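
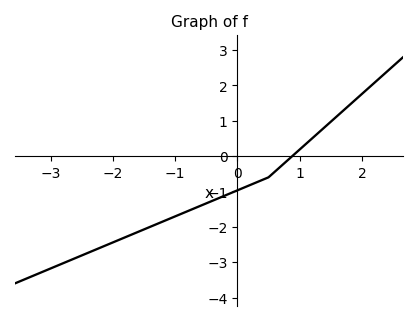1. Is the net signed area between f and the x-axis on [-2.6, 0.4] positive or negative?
negative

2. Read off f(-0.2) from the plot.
-1.12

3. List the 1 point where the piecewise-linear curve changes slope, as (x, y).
(0.5, -0.6)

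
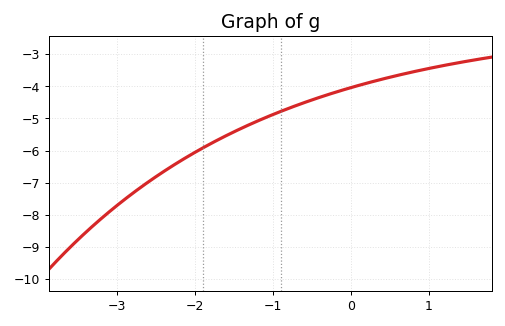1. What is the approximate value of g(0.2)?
-3.9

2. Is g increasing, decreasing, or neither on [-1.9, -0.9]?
increasing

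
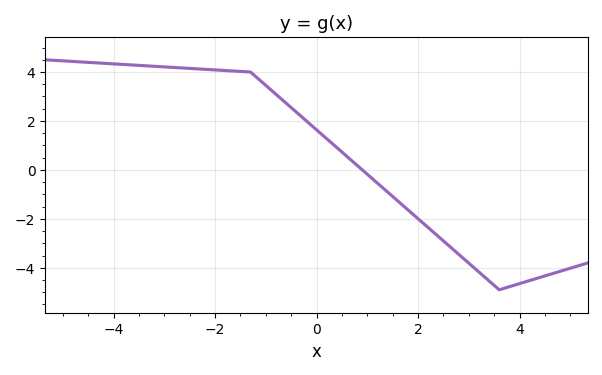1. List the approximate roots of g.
0.902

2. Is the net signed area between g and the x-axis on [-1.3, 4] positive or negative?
negative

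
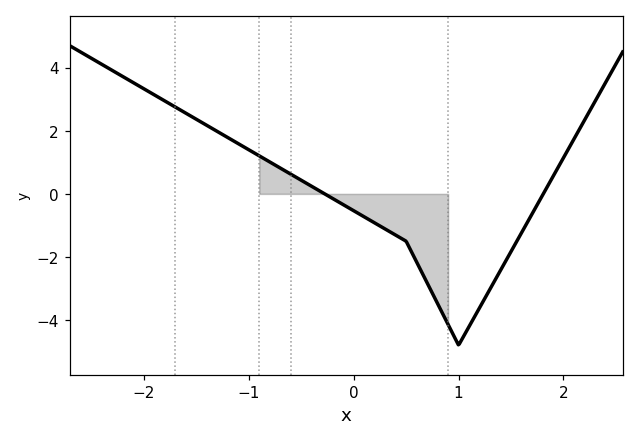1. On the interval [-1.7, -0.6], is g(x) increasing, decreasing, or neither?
decreasing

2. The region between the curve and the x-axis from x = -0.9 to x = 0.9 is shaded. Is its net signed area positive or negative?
negative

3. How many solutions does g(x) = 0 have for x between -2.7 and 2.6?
2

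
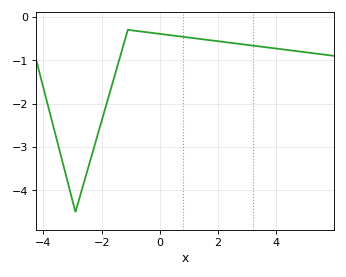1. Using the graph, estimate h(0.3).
-0.4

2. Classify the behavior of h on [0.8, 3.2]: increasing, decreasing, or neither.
decreasing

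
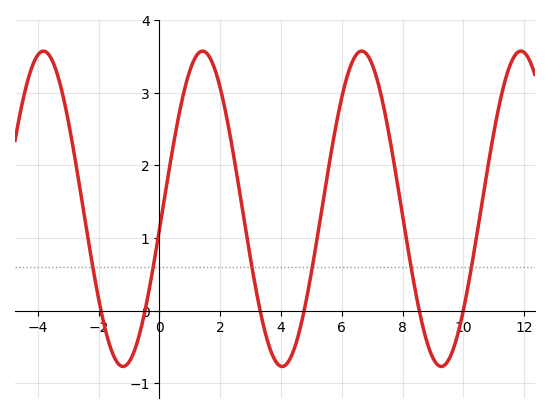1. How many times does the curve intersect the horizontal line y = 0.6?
6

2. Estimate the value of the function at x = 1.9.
3.22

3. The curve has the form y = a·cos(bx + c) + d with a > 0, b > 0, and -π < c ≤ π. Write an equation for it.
y = 2.17cos(1.2x - 1.7) + 1.4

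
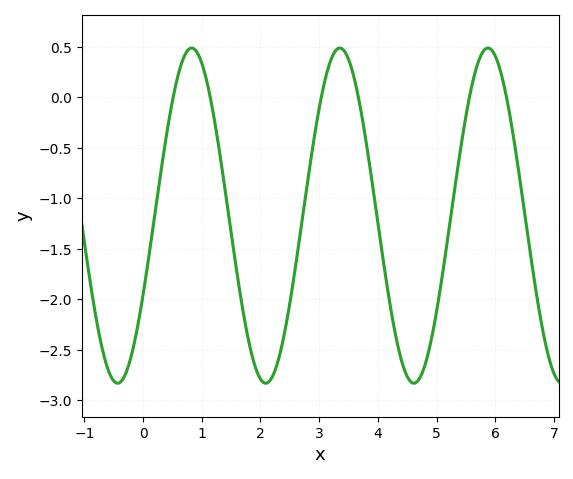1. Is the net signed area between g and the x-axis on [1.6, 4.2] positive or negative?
negative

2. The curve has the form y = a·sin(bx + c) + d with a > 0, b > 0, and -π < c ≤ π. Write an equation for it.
y = 1.66sin(2.49x - 0.492) - 1.17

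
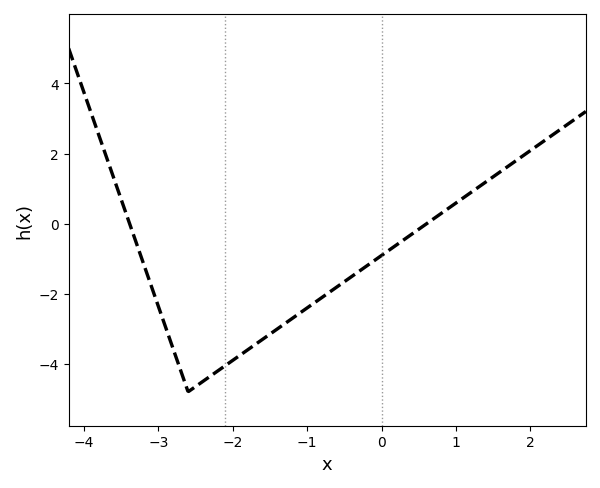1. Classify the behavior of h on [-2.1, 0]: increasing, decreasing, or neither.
increasing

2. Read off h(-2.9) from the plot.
-2.97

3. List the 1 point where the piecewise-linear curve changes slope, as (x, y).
(-2.6, -4.8)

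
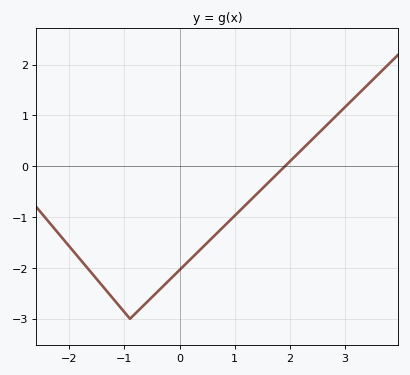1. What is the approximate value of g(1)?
-1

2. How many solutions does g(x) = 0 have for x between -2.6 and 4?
1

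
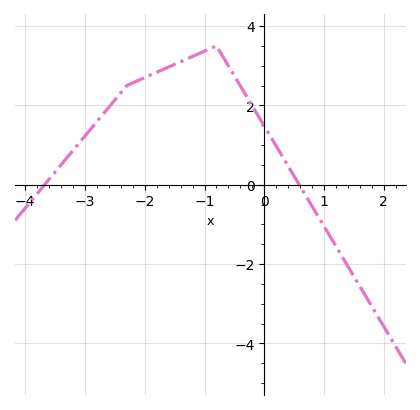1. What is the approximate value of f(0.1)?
1.23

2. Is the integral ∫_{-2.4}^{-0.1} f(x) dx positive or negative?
positive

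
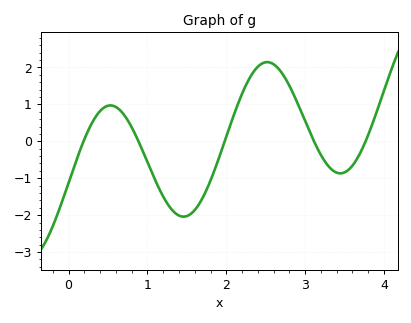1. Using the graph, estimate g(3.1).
0.059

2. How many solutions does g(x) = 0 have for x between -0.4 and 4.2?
5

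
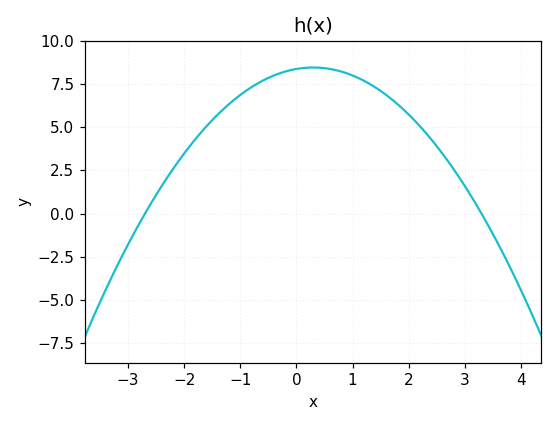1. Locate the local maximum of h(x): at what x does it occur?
0.3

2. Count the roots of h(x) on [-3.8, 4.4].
2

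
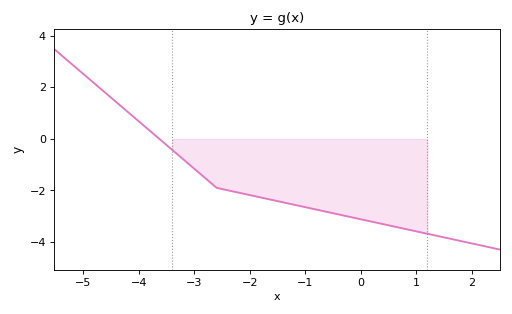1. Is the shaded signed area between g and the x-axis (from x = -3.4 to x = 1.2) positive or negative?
negative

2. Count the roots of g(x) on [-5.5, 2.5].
1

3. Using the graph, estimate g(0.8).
-3.4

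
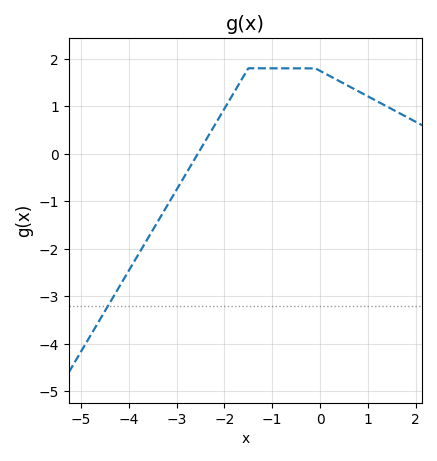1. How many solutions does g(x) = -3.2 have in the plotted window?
1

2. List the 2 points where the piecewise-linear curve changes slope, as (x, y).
(-1.5, 1.8); (-0.1, 1.8)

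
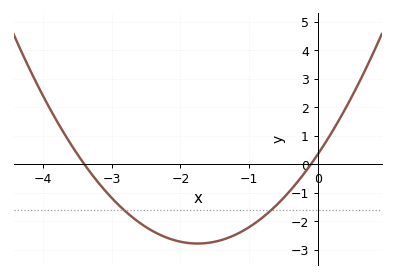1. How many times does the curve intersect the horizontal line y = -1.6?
2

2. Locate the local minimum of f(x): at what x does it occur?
-1.7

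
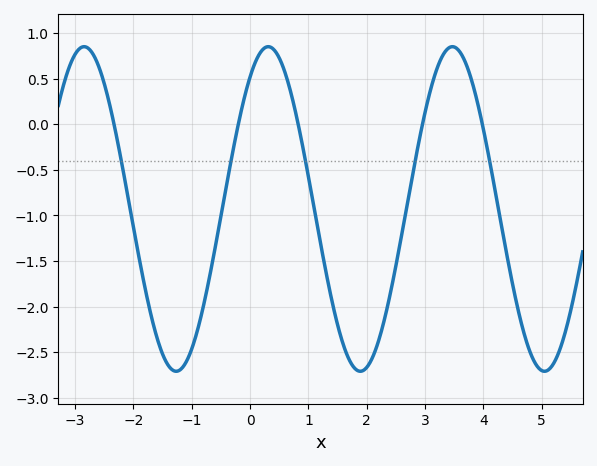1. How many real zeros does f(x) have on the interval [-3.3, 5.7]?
5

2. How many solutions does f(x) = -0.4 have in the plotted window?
5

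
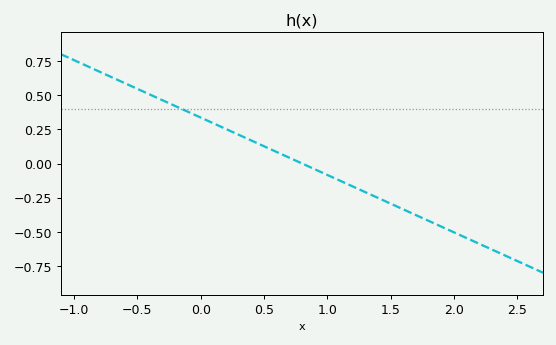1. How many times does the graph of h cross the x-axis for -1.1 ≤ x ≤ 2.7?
1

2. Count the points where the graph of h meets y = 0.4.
1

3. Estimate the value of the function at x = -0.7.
0.64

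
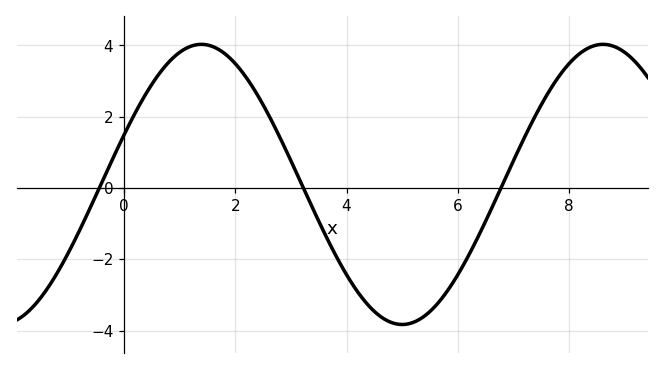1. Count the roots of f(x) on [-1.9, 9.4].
3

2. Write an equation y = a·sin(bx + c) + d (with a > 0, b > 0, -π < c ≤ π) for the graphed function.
y = 3.93sin(0.87x + 0.36) + 0.1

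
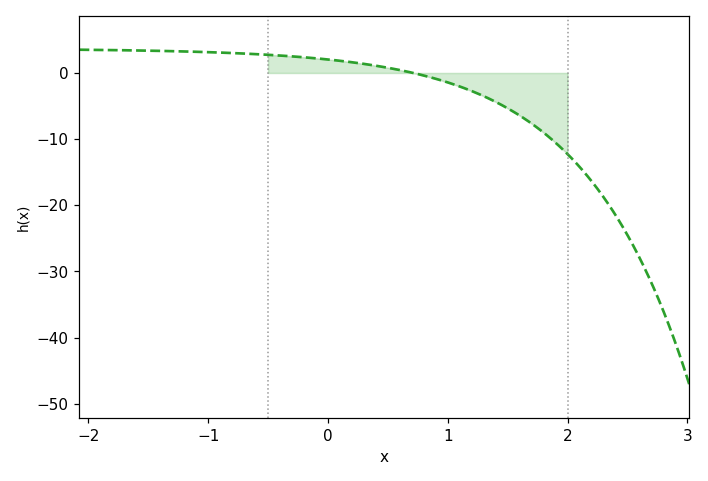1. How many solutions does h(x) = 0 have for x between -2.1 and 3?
1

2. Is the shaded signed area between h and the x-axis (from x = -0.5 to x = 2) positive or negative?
negative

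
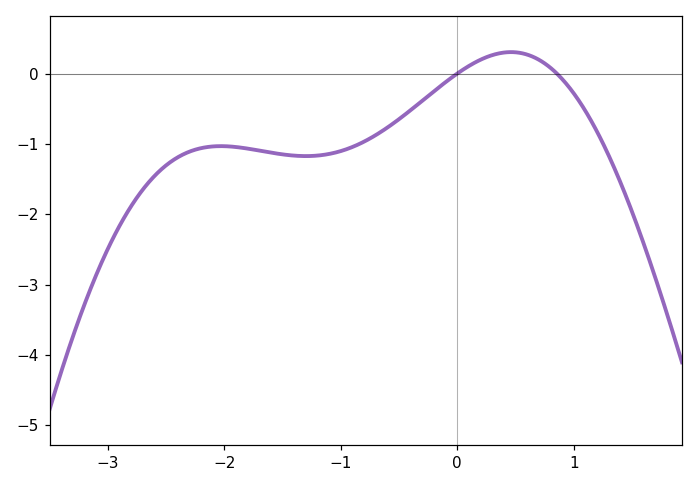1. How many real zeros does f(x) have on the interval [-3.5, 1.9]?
2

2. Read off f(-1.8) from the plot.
-1.1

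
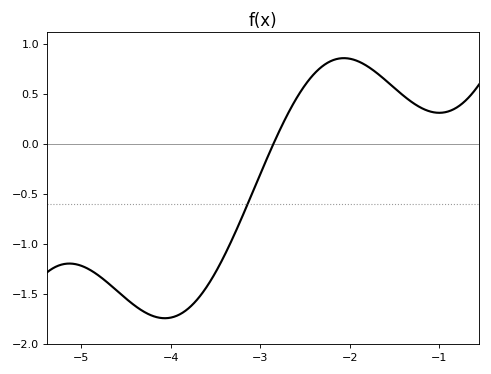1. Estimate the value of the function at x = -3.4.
-1.1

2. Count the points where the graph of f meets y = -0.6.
1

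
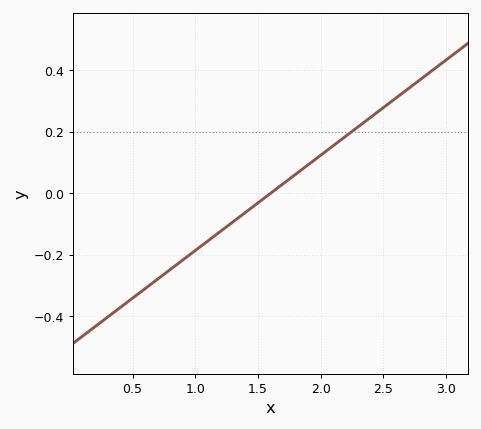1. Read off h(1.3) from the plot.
-0.1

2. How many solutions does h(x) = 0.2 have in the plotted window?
1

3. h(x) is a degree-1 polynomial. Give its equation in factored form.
y = 0.31(x - 1.6)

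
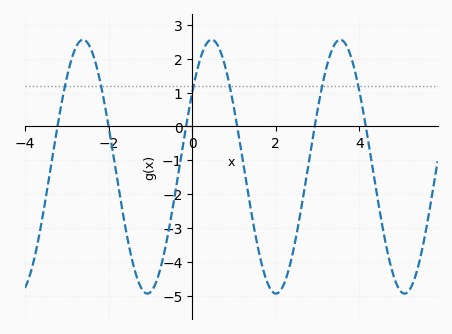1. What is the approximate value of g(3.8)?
2.1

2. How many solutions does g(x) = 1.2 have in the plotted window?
6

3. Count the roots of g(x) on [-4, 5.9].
6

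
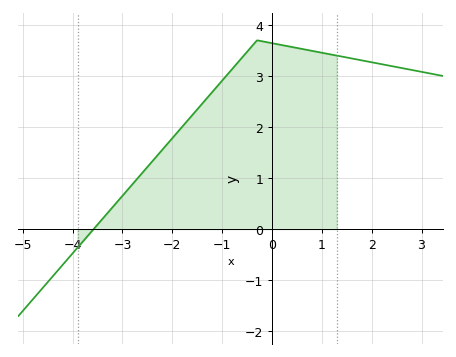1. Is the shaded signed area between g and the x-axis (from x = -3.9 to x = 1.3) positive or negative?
positive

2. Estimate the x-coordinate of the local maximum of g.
-0.3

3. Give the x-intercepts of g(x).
-3.58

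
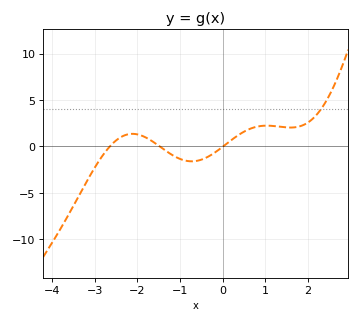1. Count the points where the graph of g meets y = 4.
1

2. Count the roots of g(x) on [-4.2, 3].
3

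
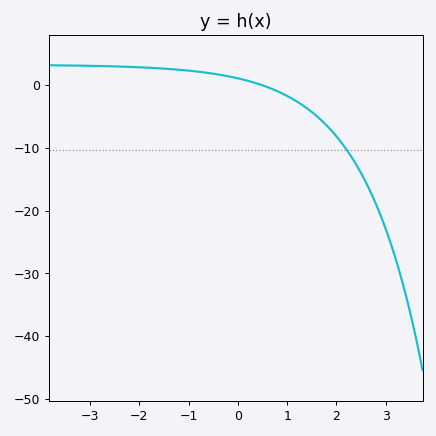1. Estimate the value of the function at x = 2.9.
-20.9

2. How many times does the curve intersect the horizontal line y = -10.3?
1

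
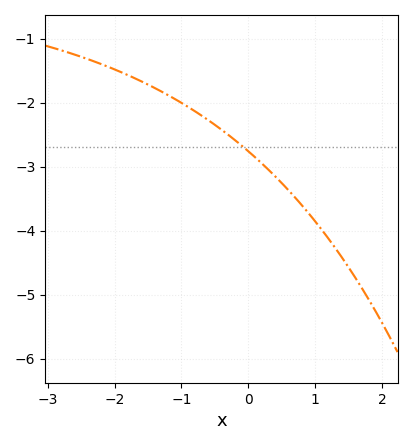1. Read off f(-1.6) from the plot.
-1.7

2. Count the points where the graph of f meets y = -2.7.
1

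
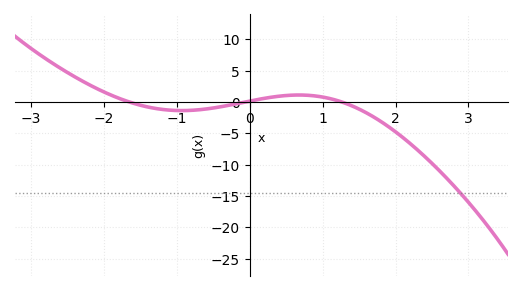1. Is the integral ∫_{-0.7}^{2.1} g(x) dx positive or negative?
negative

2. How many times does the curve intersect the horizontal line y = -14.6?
1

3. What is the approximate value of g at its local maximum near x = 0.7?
1.09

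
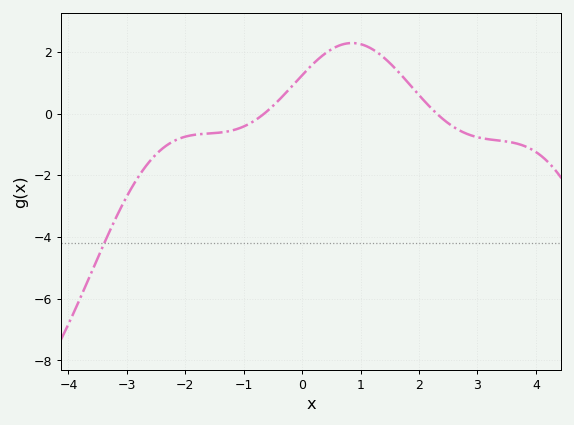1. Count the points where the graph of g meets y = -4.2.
1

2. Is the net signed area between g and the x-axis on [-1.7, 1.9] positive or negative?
positive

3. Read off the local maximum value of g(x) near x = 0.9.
2.2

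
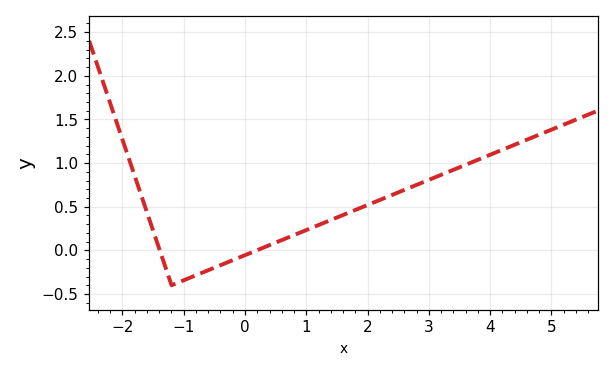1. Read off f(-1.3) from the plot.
-0.2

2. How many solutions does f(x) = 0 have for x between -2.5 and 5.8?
2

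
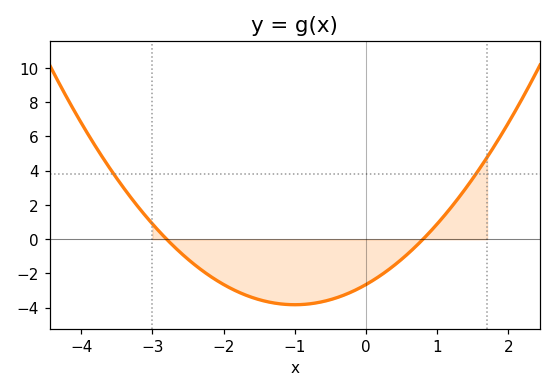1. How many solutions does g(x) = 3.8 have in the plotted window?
2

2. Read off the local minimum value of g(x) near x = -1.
-3.8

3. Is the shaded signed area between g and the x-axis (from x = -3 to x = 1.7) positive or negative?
negative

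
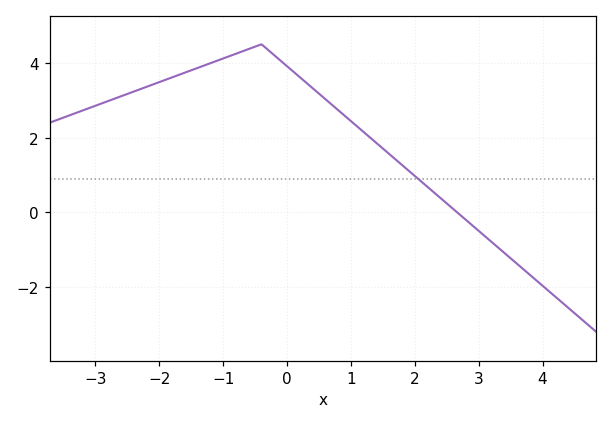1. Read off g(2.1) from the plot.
0.8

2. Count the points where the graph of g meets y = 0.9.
1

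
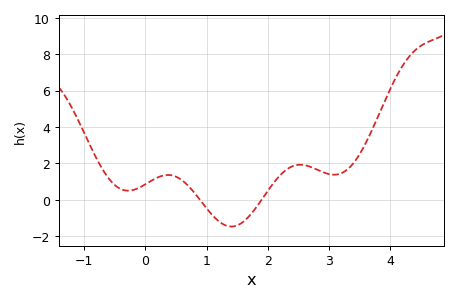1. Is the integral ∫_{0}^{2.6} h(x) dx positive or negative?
positive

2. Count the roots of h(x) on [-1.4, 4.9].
2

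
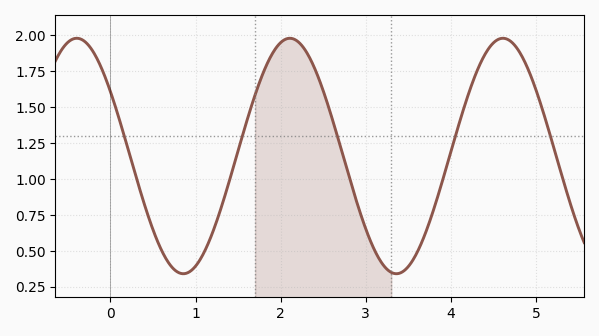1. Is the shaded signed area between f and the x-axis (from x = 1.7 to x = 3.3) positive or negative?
positive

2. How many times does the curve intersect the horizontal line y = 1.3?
5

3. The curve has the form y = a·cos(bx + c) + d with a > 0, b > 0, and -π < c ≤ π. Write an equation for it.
y = 0.82cos(2.5x + 0.99) + 1.16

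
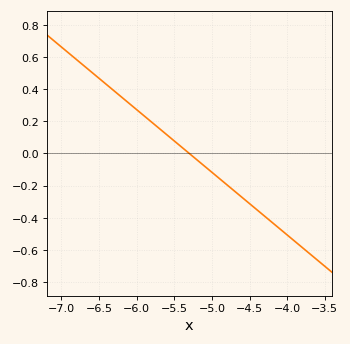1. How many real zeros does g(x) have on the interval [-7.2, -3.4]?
1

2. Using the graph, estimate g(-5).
-0.12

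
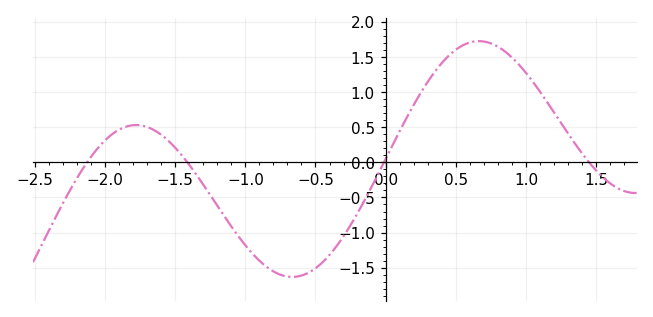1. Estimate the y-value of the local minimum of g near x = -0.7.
-1.65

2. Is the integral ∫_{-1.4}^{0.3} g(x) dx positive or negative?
negative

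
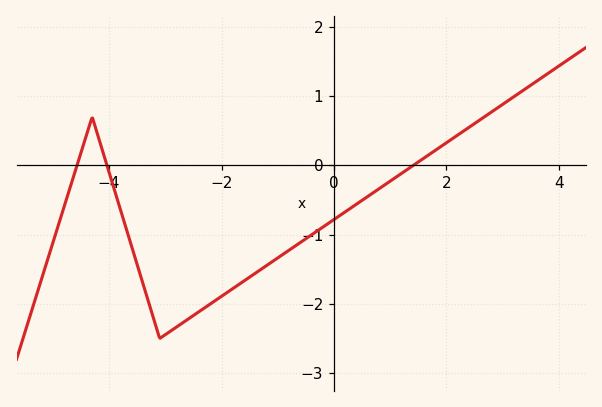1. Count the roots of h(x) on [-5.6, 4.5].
3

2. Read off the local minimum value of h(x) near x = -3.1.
-2.5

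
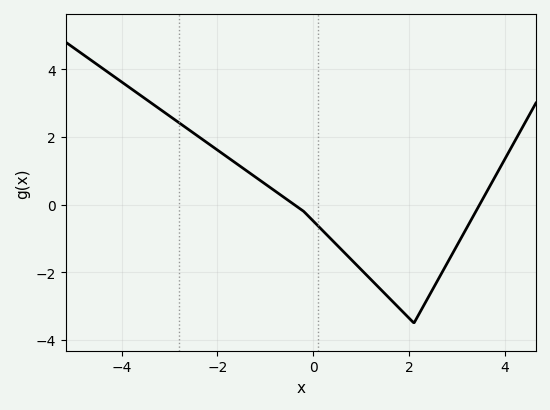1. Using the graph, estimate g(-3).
2.62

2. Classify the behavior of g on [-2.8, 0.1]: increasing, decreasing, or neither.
decreasing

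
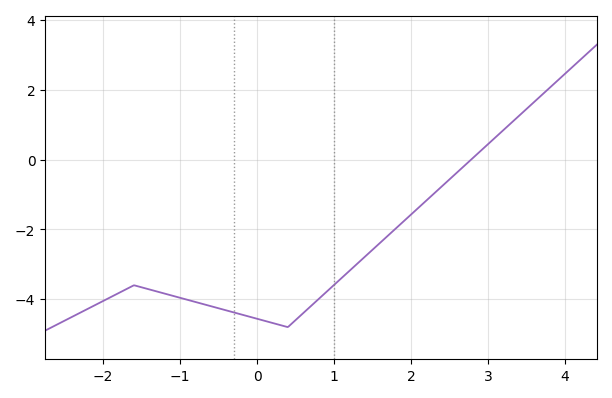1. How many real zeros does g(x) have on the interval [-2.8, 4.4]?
1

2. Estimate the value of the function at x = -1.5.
-3.66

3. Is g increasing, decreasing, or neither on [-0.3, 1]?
neither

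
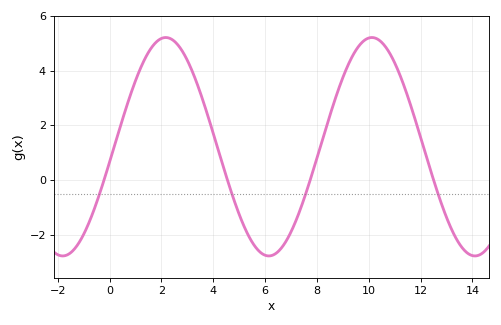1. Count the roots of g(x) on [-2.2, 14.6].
4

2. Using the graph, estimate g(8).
0.8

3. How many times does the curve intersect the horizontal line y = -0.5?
4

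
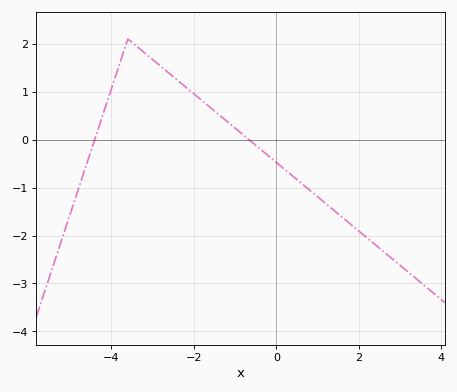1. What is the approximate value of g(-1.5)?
0.597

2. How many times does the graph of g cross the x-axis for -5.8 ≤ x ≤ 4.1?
2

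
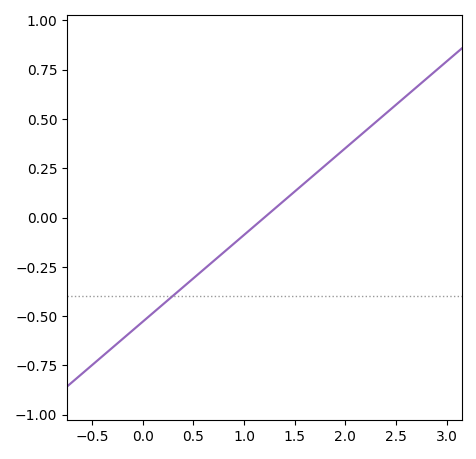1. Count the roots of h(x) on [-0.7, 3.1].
1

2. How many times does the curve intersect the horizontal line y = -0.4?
1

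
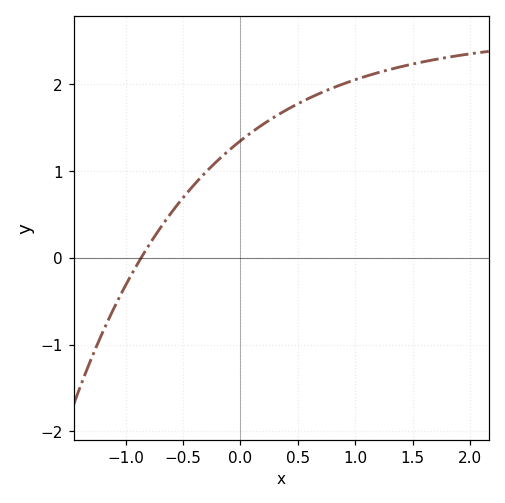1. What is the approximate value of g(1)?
2.05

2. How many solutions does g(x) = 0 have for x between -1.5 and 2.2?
1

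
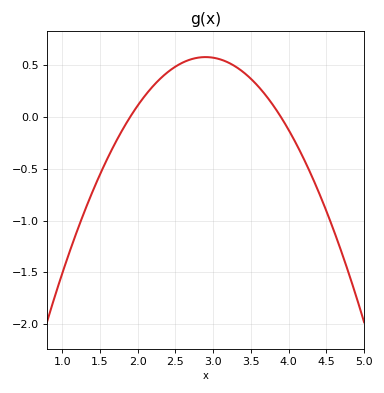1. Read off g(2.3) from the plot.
0.371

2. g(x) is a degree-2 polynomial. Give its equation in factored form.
y = -0.58(x - 1.9)(x - 3.9)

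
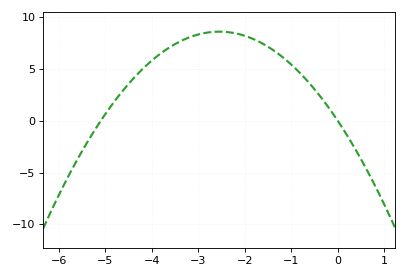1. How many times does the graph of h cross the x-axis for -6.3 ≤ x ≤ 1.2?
2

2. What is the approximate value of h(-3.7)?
6.84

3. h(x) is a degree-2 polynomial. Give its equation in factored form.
y = -1.32(x + 5.1)(x - 0)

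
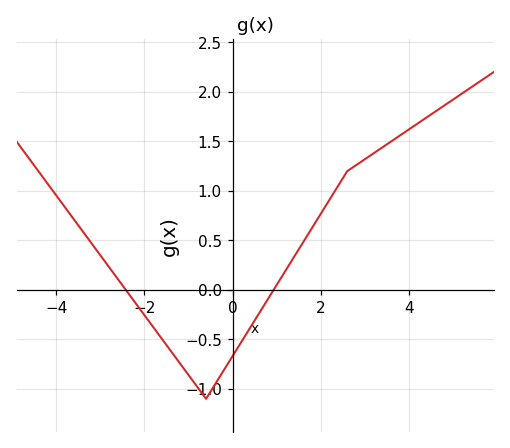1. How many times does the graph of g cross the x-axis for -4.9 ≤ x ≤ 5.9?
2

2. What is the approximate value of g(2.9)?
1.3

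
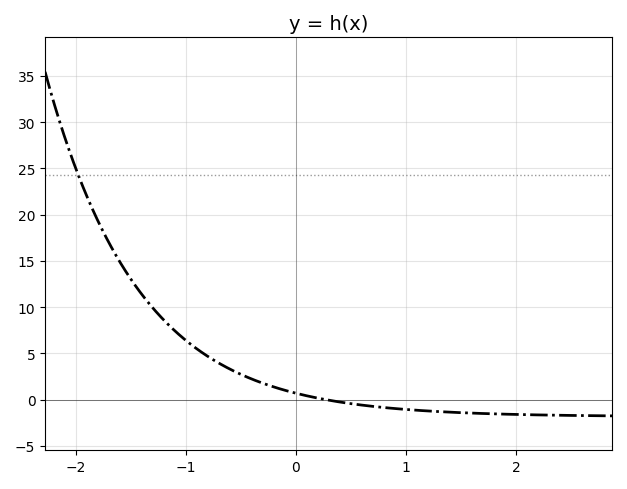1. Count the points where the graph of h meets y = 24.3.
1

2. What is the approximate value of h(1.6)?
-1.5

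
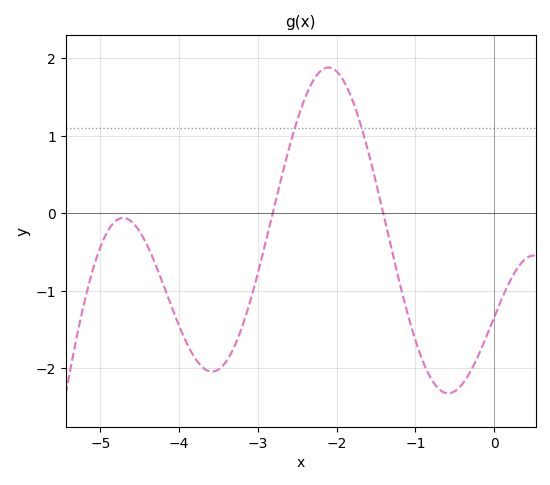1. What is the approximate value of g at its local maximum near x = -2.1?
1.88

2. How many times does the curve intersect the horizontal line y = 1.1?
2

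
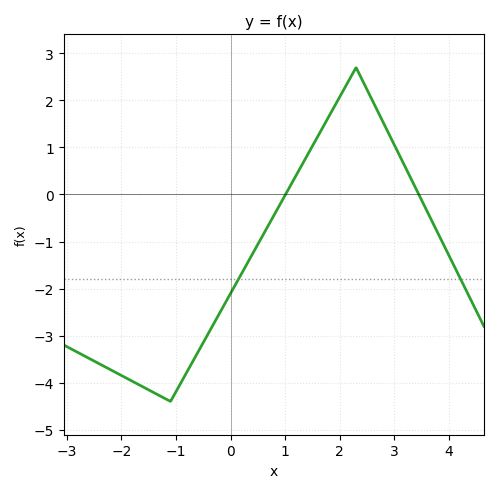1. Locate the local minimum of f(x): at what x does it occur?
-1.2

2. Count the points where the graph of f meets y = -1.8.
2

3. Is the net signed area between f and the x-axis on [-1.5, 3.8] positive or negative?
negative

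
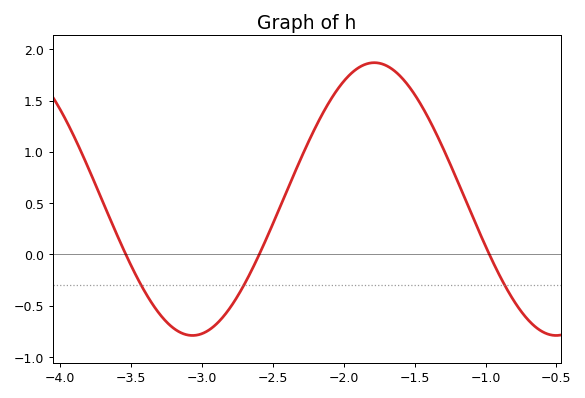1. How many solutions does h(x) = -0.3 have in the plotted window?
3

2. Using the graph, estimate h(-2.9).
-0.7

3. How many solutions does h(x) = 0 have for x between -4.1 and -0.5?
3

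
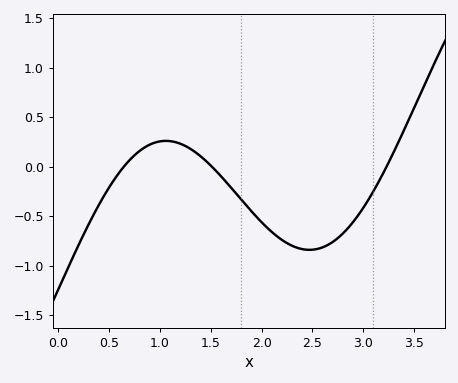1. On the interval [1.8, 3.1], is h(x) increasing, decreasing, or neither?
neither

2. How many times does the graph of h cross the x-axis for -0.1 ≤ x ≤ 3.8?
3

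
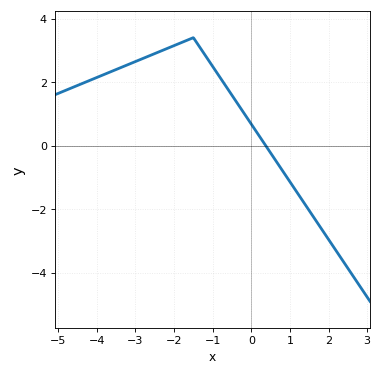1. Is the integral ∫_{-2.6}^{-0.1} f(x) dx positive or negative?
positive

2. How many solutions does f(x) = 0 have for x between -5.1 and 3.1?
1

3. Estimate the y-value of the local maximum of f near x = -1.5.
3.4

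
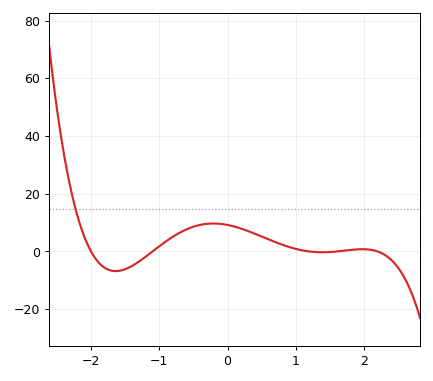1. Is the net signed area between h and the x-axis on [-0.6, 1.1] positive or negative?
positive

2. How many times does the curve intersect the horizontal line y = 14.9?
1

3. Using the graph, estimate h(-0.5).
8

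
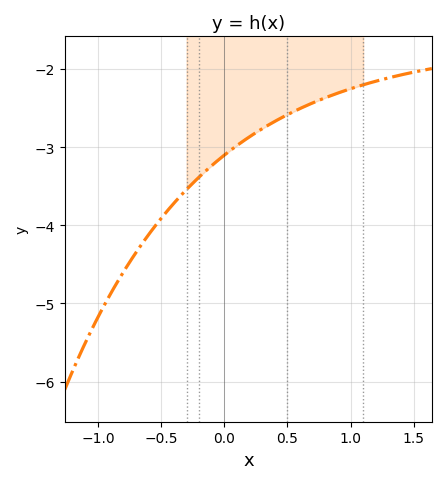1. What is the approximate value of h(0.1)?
-3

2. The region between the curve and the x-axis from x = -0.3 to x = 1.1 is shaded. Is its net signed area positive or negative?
negative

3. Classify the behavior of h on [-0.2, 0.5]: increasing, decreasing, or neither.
increasing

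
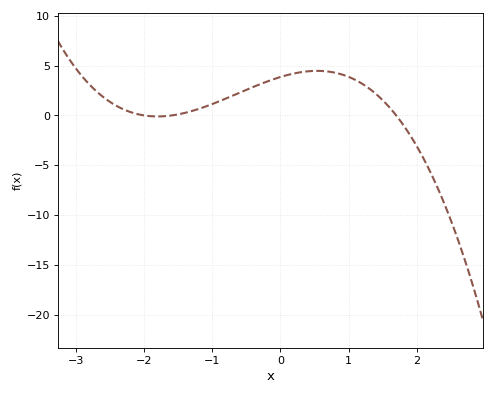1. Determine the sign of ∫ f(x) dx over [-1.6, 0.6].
positive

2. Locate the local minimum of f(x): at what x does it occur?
-1.8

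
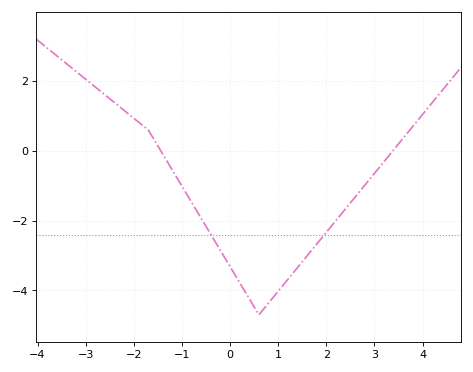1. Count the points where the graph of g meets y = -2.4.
2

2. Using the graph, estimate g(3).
-0.648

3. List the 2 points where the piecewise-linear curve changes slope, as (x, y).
(-1.7, 0.6); (0.6, -4.7)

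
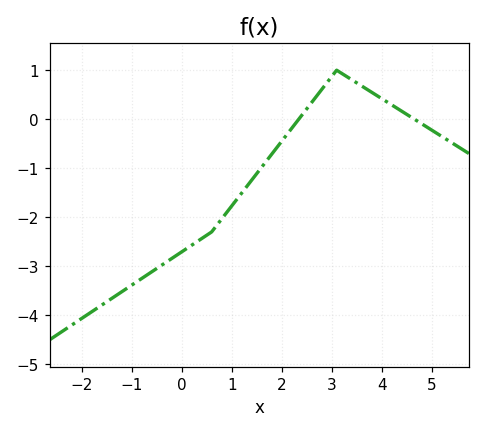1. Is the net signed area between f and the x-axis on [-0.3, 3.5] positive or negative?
negative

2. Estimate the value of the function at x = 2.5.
0.208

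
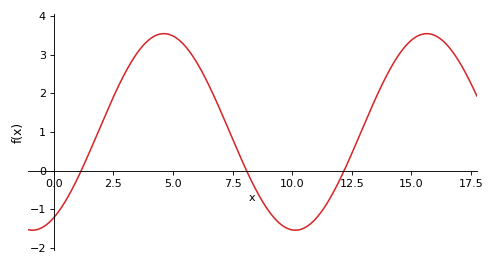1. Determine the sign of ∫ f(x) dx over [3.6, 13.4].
positive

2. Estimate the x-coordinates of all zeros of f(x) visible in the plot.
1.15, 8.08, 12.2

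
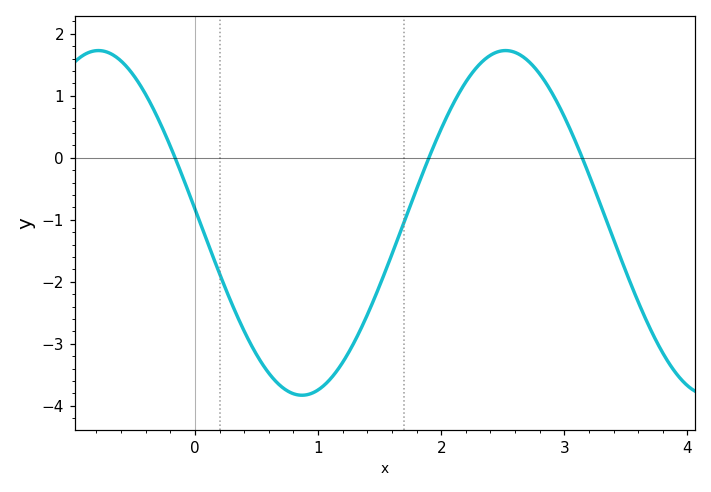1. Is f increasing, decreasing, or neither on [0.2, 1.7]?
neither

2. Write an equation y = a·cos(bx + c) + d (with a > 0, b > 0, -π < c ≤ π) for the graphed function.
y = 2.78cos(1.9x + 1.49) - 1.05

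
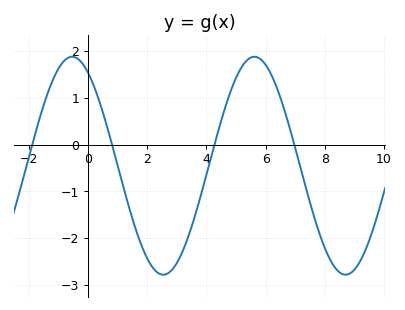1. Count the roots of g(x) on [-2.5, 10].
4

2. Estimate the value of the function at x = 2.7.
-2.7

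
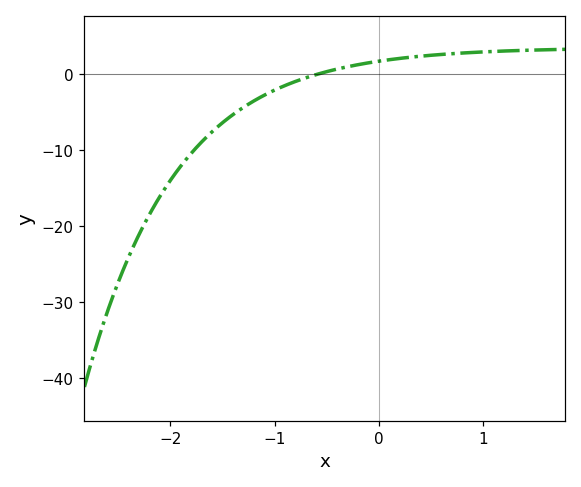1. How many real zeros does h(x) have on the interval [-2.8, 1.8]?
1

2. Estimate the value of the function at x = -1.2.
-4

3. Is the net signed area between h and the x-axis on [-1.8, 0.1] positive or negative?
negative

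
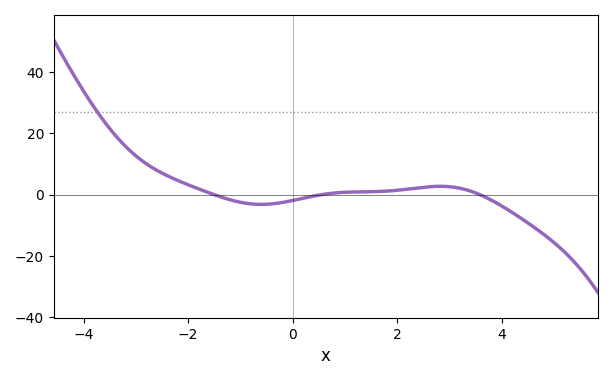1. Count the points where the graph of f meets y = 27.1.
1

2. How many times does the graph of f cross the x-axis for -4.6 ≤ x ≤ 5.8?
3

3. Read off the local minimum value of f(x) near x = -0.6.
-4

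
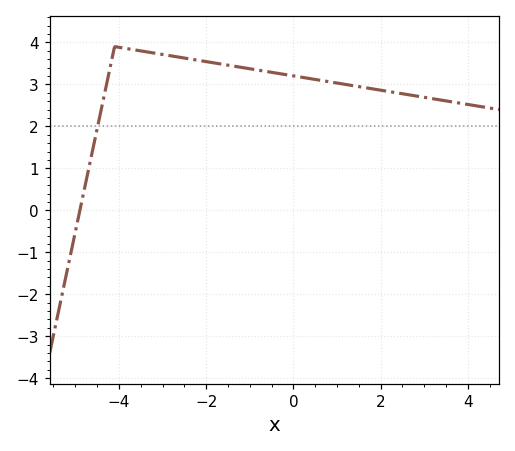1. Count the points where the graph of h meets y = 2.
1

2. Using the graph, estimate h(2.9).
2.7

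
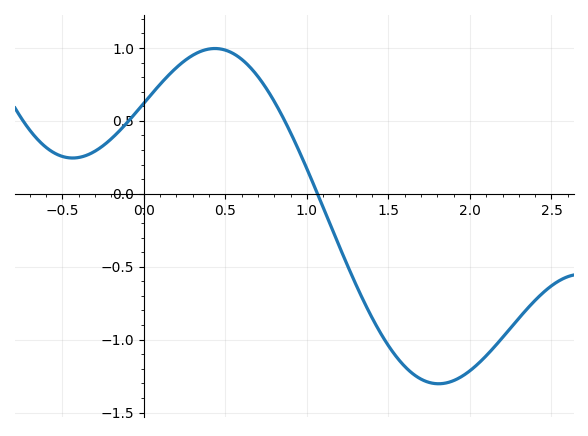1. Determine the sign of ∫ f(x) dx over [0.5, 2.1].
negative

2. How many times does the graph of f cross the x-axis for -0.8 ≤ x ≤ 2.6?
1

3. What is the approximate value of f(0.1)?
0.751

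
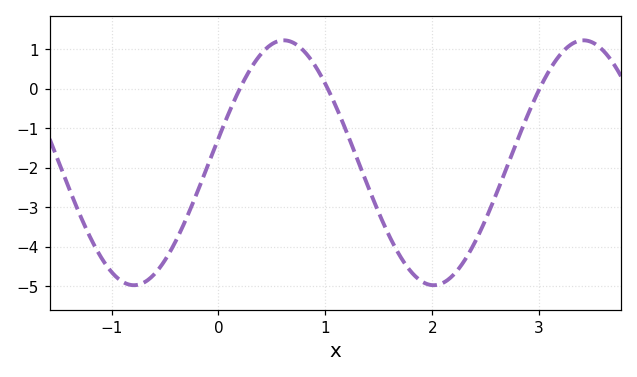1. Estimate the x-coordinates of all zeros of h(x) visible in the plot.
0.2, 1, 3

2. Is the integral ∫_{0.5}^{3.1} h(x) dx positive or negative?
negative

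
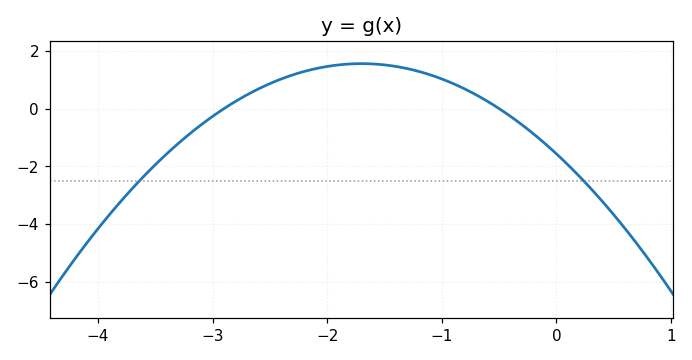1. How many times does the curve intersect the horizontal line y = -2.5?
2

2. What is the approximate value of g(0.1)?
-2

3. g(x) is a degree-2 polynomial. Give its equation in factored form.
y = -1.08(x + 2.9)(x + 0.5)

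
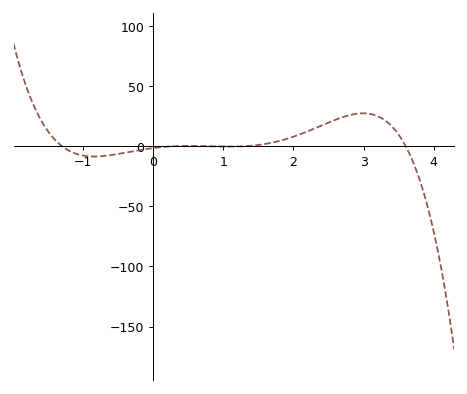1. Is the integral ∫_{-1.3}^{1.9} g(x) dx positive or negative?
negative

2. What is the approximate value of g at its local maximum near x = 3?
25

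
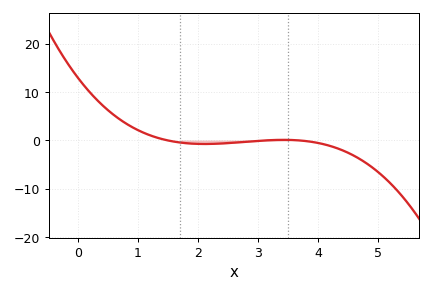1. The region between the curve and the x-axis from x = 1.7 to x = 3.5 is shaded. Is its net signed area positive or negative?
negative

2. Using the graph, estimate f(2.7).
-0.36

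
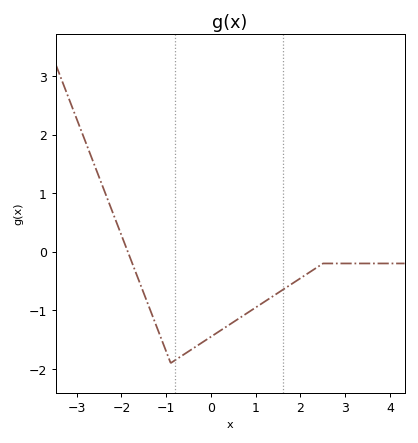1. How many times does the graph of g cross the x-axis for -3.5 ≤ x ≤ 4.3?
1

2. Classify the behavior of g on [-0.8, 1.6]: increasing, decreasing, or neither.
increasing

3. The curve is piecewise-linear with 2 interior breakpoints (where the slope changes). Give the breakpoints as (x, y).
(-0.9, -1.9); (2.5, -0.2)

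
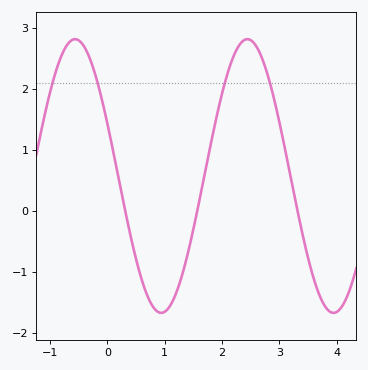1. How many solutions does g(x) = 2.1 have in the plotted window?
4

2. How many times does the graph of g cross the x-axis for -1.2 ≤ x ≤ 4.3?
3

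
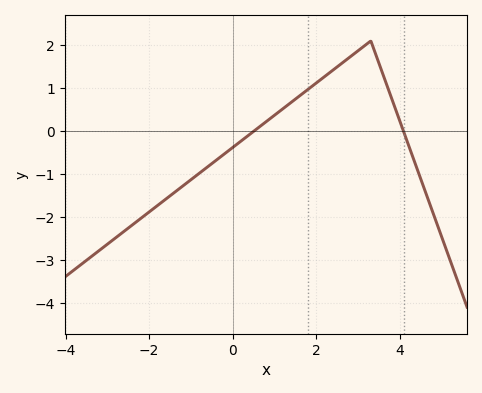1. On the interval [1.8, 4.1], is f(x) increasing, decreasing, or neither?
neither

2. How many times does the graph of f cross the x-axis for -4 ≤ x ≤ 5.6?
2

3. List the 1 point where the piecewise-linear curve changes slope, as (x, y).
(3.3, 2.1)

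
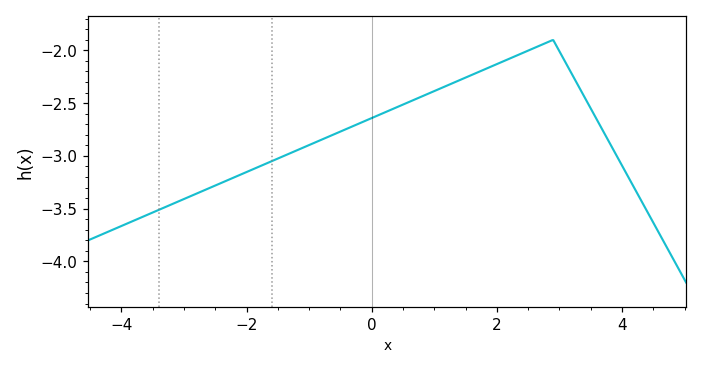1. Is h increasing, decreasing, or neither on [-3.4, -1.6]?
increasing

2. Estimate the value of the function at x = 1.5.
-2.25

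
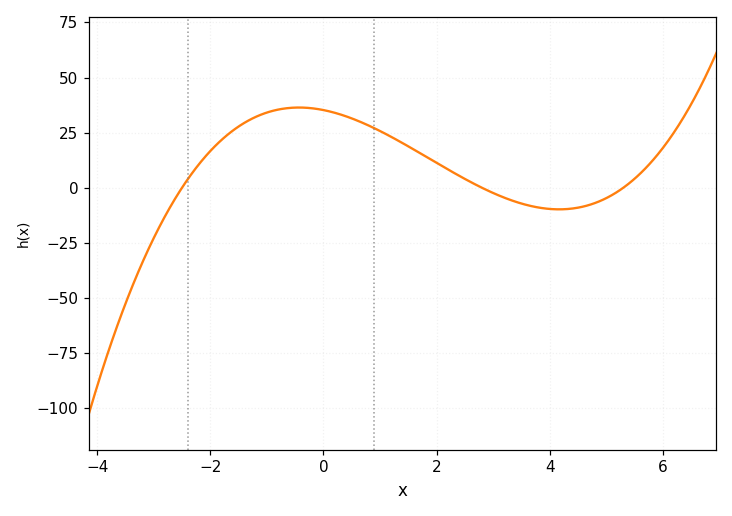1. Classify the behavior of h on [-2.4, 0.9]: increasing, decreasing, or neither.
neither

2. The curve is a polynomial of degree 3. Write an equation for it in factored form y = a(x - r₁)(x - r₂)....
y = 0.95(x + 2.5)(x - 2.8)(x - 5.3)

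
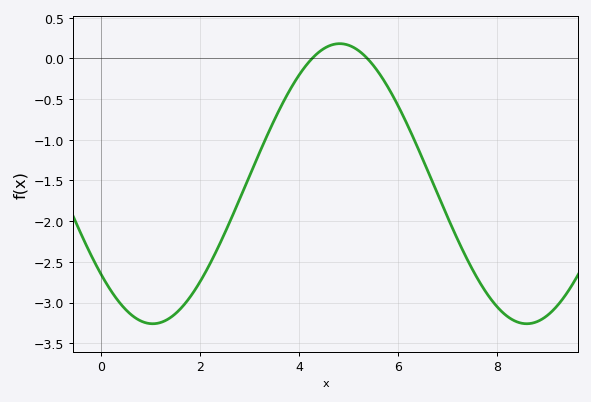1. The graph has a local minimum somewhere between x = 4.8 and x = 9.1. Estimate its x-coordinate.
8.61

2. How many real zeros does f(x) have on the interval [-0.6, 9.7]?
2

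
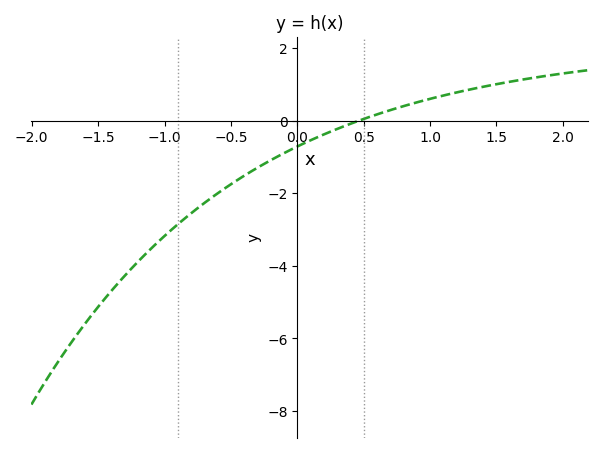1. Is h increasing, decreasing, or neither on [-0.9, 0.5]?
increasing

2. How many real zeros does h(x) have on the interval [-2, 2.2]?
1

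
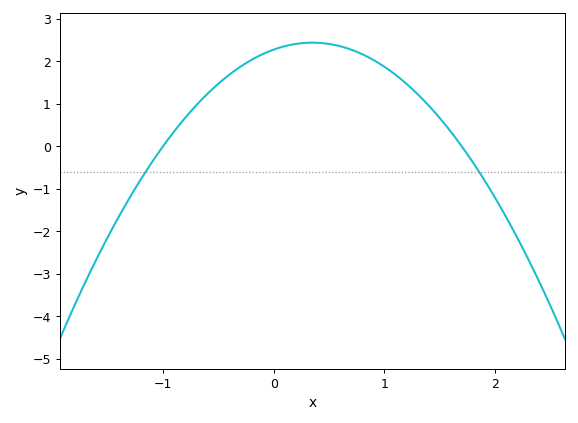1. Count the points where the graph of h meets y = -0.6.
2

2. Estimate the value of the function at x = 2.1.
-1.66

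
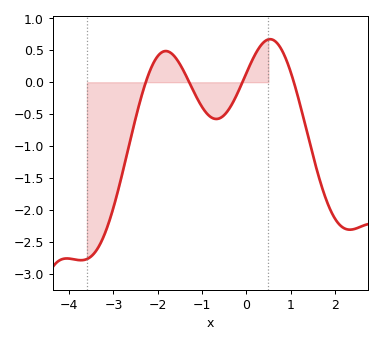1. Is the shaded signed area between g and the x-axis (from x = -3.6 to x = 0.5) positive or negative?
negative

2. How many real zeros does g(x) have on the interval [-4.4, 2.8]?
4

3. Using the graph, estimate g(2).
-2.15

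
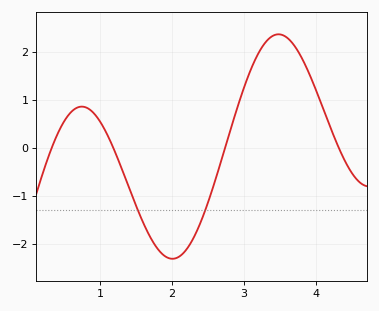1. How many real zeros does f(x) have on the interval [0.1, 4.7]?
4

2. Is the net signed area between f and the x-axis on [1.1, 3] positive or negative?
negative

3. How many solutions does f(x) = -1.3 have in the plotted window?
2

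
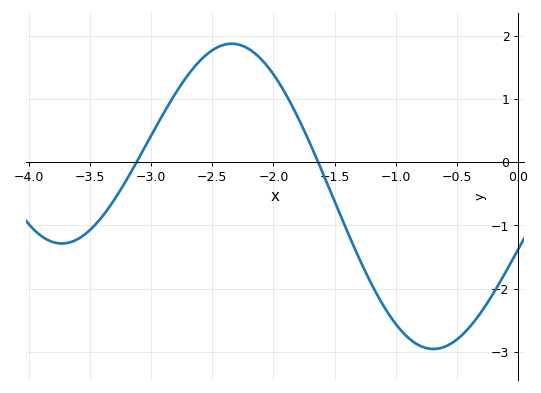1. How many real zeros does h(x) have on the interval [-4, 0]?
2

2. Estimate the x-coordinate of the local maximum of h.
-2.34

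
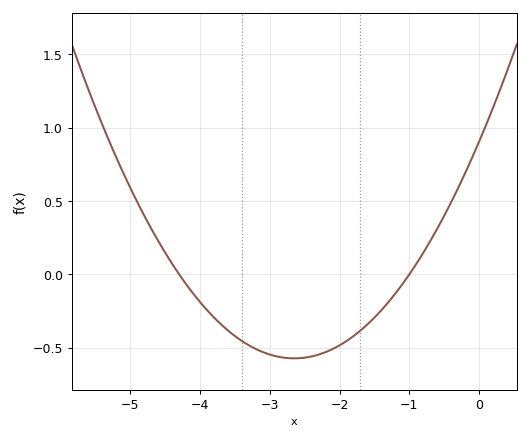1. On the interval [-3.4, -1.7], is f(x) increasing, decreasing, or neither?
neither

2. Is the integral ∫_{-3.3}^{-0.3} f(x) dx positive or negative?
negative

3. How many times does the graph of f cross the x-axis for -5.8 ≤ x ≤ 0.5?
2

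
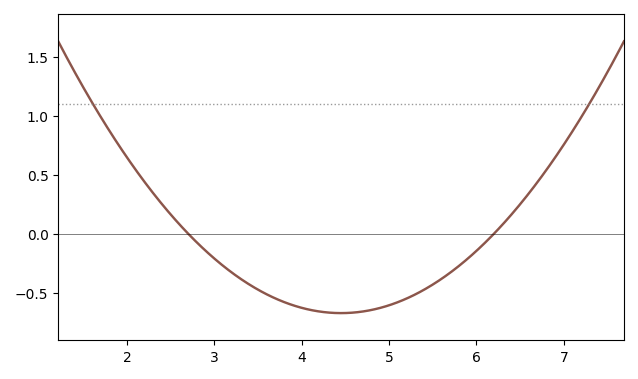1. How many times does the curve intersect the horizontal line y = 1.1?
2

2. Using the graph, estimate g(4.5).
-0.65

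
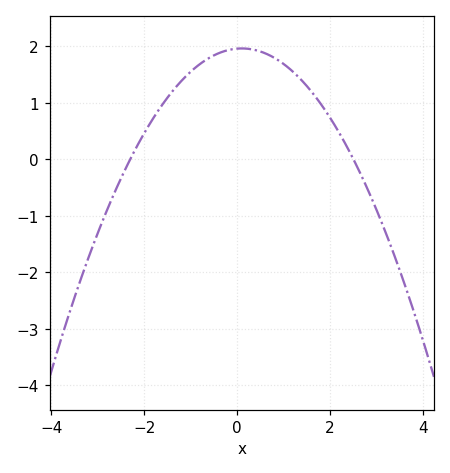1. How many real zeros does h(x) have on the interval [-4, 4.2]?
2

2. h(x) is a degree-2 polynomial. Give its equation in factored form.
y = -0.34(x + 2.3)(x - 2.5)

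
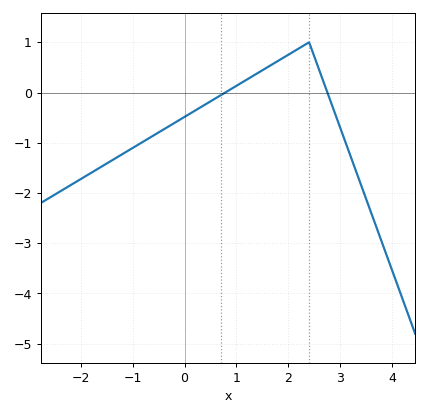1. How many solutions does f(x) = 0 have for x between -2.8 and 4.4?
2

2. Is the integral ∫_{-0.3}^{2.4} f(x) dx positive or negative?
positive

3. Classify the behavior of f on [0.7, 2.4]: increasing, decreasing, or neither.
increasing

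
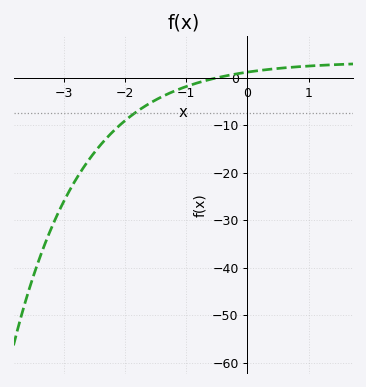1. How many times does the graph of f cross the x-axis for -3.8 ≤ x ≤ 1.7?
1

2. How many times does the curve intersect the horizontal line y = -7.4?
1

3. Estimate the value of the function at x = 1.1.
3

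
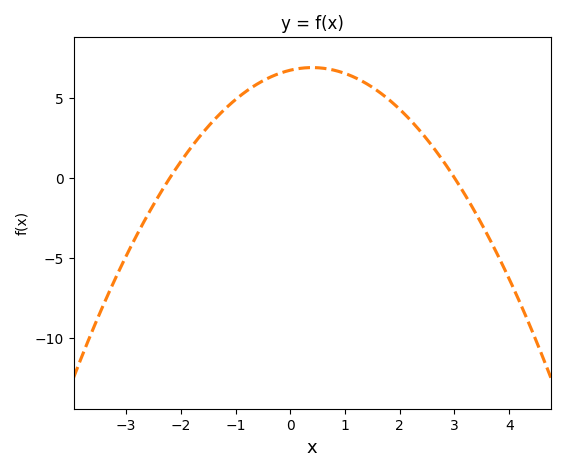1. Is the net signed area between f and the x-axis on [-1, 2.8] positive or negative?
positive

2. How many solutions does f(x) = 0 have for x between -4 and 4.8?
2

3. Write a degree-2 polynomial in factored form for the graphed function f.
y = -1.02(x + 2.2)(x - 3)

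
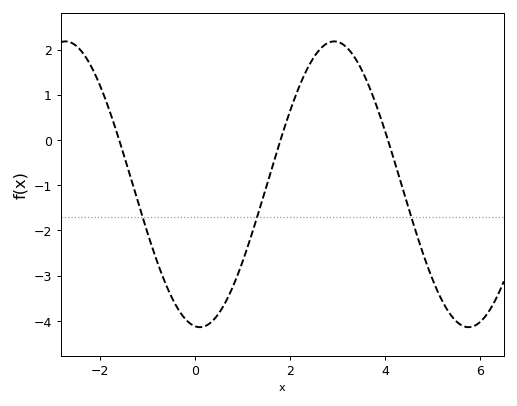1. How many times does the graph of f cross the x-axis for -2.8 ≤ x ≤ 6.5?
3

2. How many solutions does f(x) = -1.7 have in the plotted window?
3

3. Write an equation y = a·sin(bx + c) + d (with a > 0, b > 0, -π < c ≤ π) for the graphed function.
y = 3.16sin(1.1x - 1.7) - 0.98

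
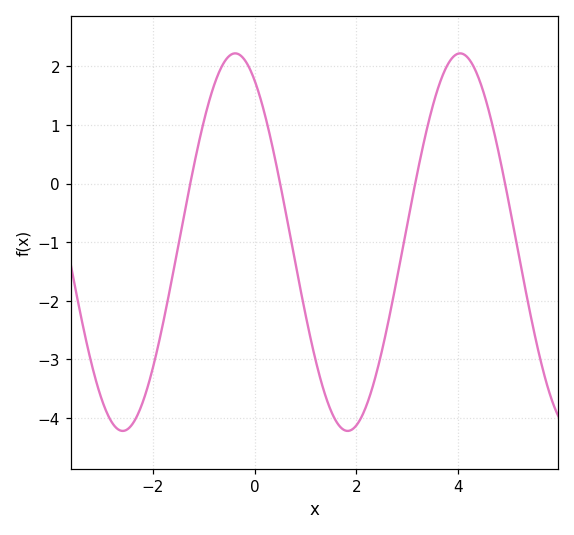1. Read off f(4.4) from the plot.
1.82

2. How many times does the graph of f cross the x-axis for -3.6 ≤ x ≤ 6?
4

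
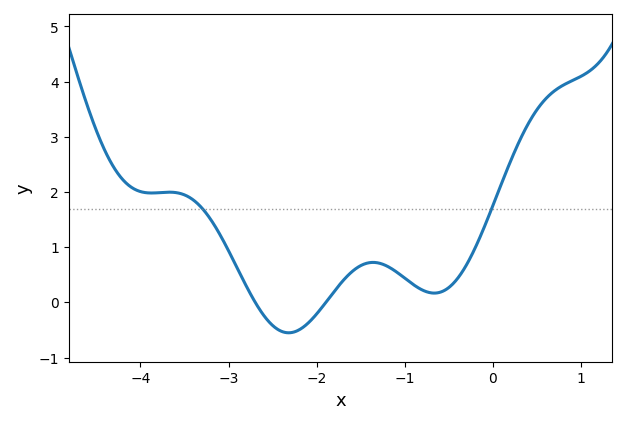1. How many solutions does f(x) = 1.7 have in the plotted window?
2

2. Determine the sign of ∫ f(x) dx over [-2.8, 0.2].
positive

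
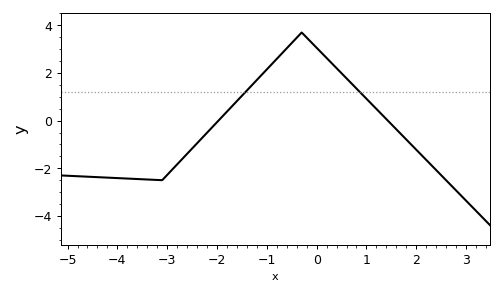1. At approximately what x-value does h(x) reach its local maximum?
-0.4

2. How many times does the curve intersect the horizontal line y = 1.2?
2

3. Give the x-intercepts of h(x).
-2, 1.4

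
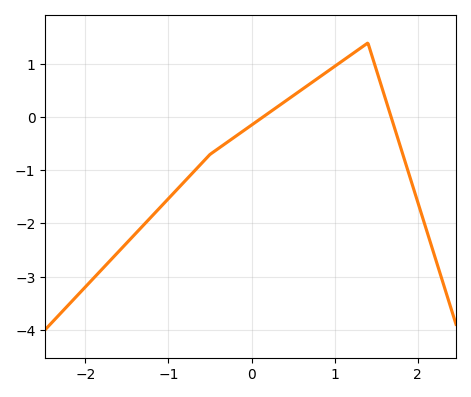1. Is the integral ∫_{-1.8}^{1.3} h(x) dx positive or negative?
negative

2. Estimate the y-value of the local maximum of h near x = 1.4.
1.4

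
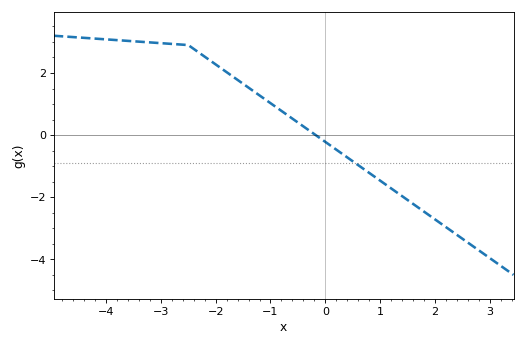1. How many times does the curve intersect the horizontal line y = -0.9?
1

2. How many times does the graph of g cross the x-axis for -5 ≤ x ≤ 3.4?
1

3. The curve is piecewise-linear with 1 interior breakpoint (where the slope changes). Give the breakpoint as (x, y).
(-2.5, 2.9)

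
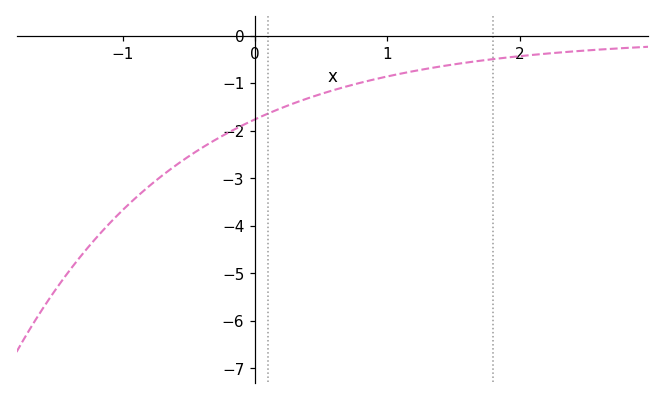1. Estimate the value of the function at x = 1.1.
-0.799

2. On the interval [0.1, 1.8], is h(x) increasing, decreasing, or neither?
increasing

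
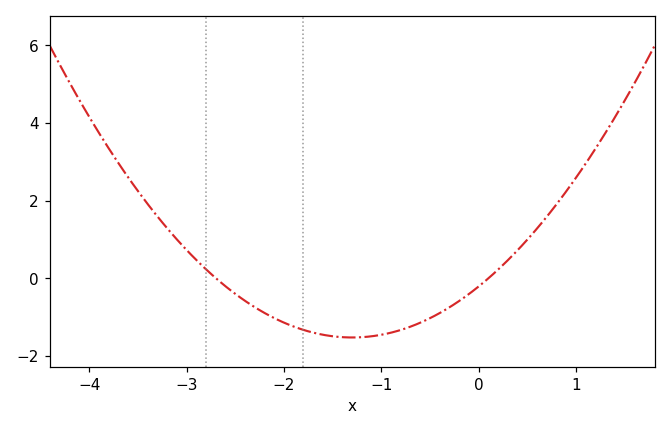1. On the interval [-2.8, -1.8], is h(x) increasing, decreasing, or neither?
decreasing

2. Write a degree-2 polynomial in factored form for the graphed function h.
y = 0.78(x + 2.7)(x - 0.1)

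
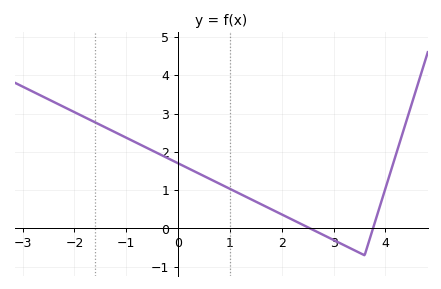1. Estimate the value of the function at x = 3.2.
-0.433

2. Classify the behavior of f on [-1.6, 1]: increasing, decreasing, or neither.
decreasing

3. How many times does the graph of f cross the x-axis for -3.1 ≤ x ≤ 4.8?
2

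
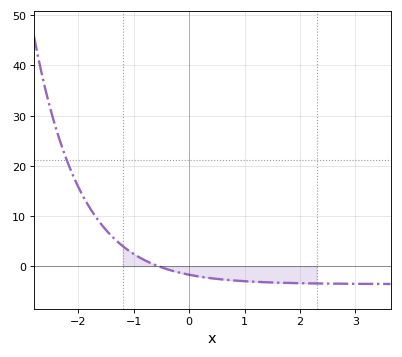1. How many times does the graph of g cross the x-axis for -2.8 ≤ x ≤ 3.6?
1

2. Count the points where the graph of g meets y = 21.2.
1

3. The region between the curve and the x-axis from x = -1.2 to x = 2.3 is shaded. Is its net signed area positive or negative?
negative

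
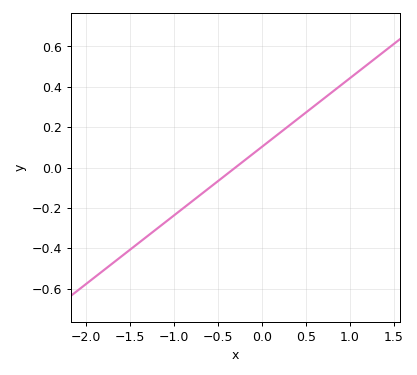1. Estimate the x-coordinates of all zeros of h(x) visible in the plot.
-0.3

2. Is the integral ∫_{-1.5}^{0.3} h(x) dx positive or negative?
negative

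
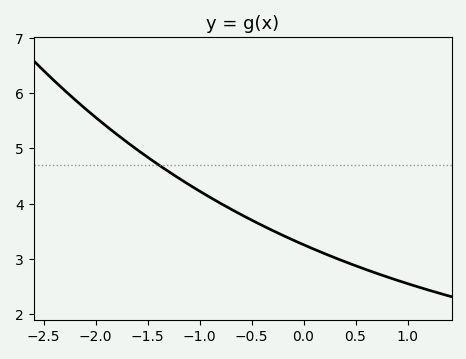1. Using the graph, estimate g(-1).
4.23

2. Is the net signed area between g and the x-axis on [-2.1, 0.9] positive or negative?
positive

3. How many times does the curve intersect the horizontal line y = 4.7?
1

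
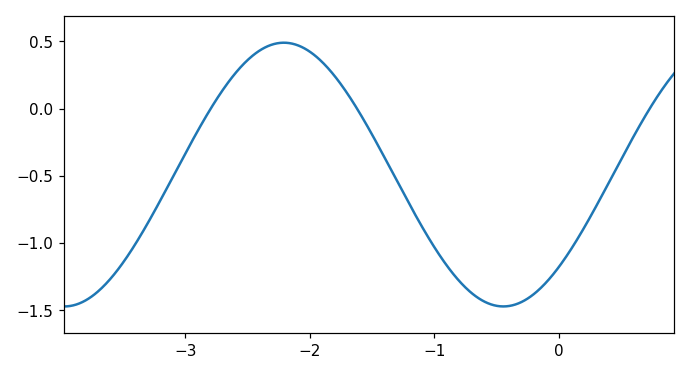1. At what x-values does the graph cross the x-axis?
-2.8, -1.62, 0.733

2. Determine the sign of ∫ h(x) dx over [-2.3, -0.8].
negative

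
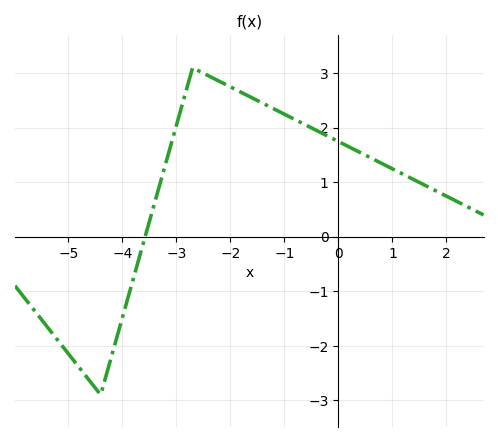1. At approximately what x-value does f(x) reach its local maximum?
-2.6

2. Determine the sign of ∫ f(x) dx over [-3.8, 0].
positive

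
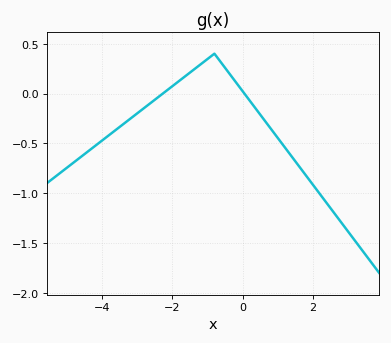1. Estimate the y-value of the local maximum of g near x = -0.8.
0.4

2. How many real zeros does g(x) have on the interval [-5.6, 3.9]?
2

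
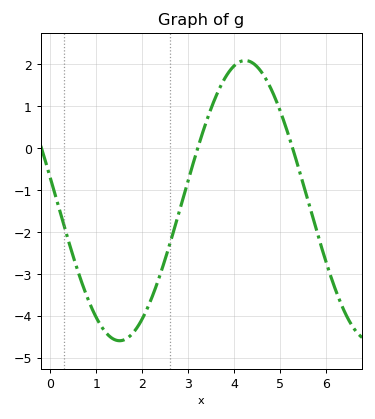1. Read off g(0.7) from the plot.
-3.26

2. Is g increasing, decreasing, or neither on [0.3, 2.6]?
neither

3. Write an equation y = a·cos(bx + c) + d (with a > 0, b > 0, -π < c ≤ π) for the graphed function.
y = 3.34cos(1.15x + 1.41) - 1.25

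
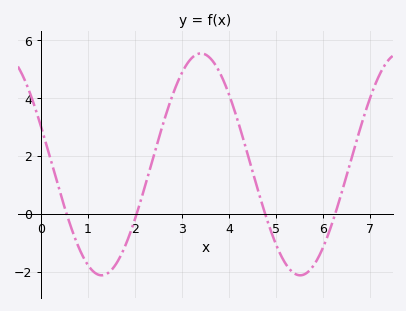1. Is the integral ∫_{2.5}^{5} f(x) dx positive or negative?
positive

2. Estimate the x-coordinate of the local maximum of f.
3.4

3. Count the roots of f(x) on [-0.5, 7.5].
4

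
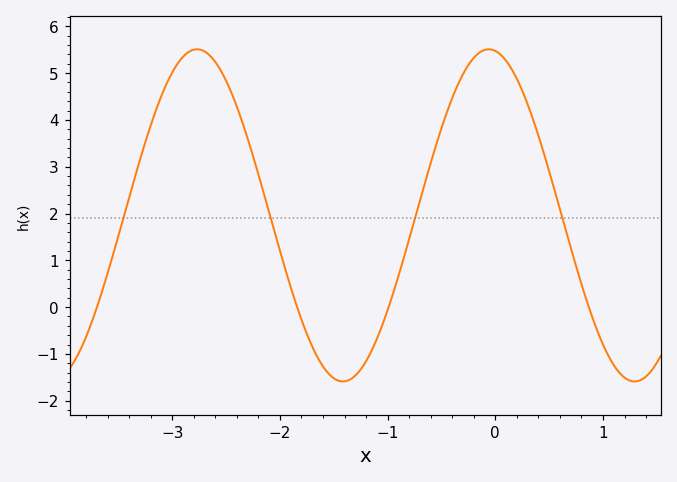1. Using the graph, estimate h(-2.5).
4.84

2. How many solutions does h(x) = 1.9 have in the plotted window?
4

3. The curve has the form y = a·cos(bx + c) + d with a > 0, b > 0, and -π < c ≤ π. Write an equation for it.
y = 3.55cos(2.32x + 0.142) + 1.96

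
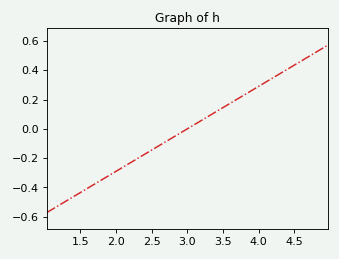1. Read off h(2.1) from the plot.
-0.26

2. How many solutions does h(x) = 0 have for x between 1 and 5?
1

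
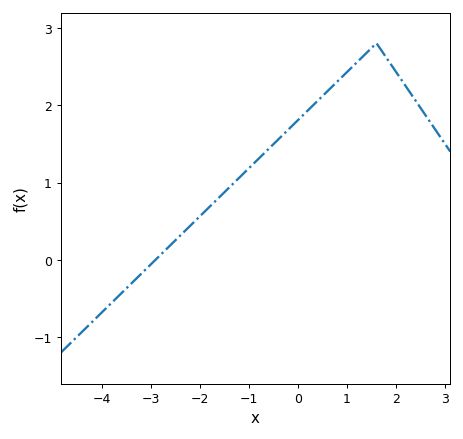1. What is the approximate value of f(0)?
1.8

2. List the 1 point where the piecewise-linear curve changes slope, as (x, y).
(1.6, 2.8)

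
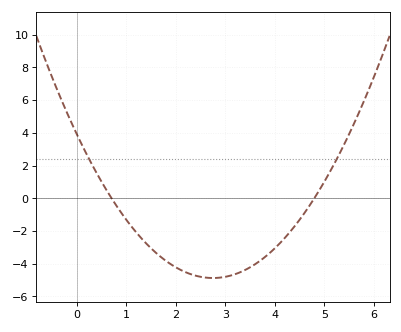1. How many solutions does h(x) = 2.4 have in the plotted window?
2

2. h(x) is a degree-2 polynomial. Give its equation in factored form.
y = 1.16(x - 0.7)(x - 4.8)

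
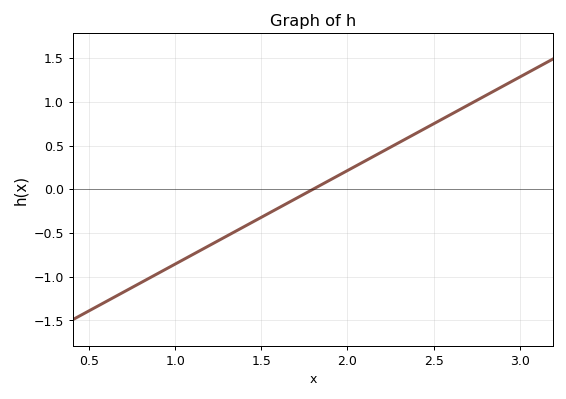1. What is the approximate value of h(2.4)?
0.65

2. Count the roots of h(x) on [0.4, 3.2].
1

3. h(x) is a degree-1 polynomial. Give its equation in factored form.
y = 1.07(x - 1.8)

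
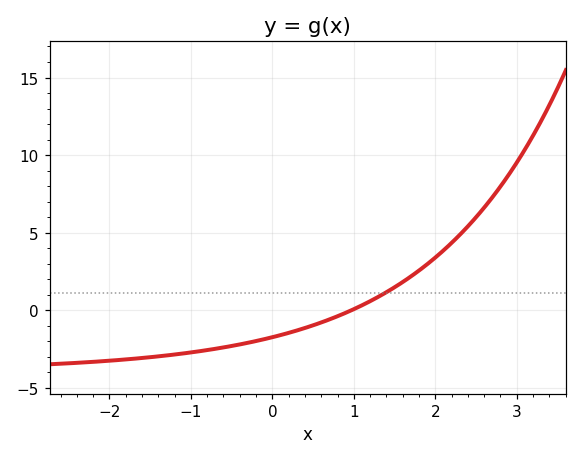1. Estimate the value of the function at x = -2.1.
-3.29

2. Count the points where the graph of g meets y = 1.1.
1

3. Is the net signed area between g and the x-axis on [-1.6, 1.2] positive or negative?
negative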